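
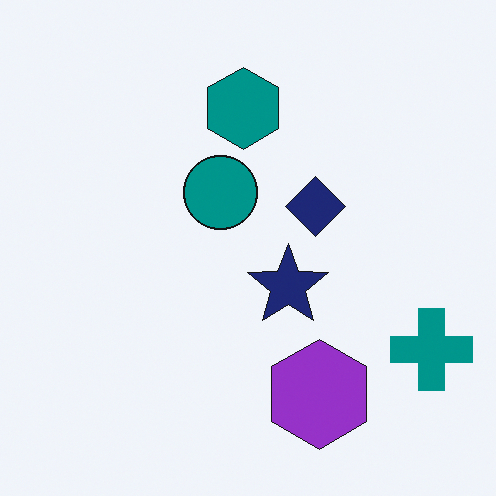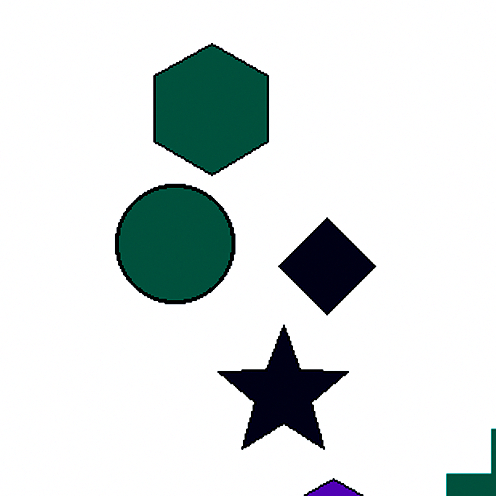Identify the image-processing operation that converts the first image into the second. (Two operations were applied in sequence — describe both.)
Cropped to a modestly smaller region and rescaled, then boosted in contrast.

The visible shapes are larger and the field of view is narrower; shapes near the original edges may be partly or wholly outside the frame — a crop-and-rescale. Tones are pushed away from mid-grey across the whole image — a global contrast change.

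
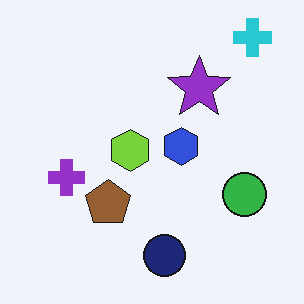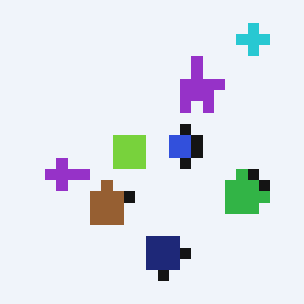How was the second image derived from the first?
It was coarsely pixelated.

Shapes are reduced to large square blocks; fine edges and outlines are lost — a downscale-then-upscale (mosaic) effect.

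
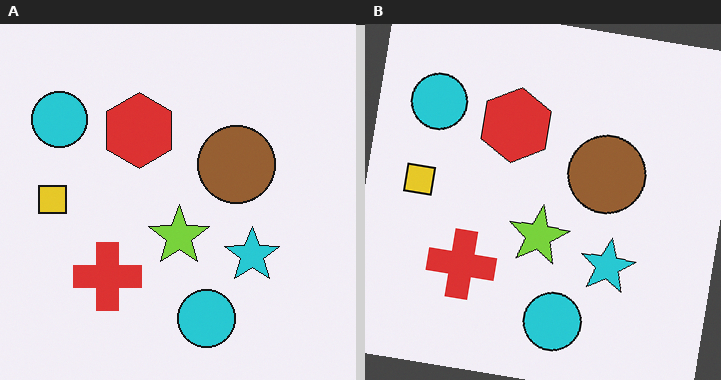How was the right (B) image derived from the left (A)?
This is the original image rotated clockwise by a few degrees.

Every shape is tilted by the same angle and the image corners show triangular fill wedges — a whole-image rotation by a non-right angle.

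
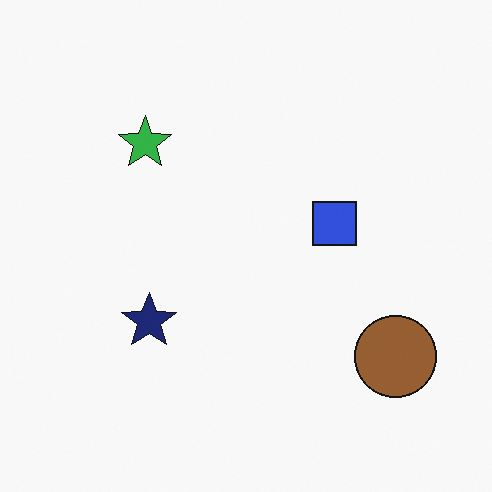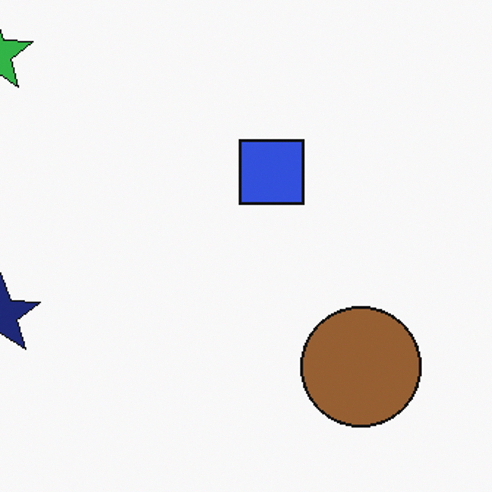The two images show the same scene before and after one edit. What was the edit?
This is the original image cropped to a modestly smaller region and rescaled.

The visible shapes are larger and the field of view is narrower; shapes near the original edges may be partly or wholly outside the frame — a crop-and-rescale.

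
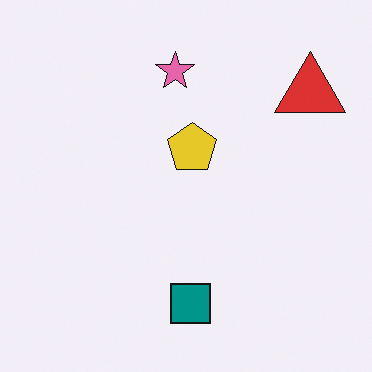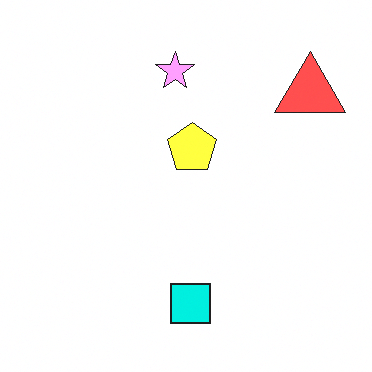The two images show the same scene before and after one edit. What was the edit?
This is the original image brightened a lot.

Every pixel — background and shapes alike — is uniformly brightened.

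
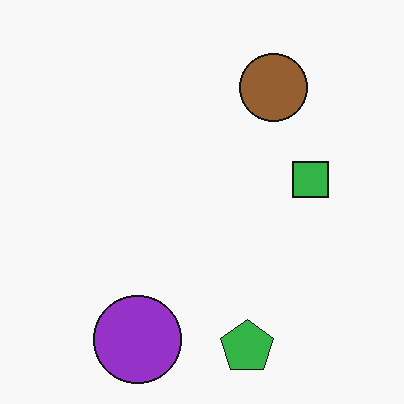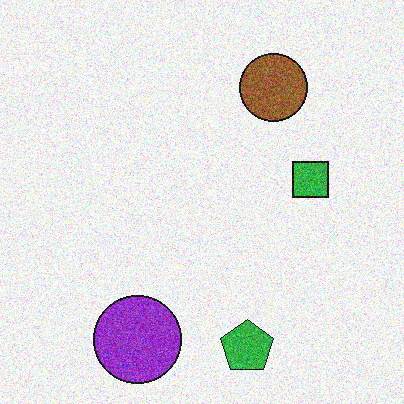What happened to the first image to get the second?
It was degraded with strong gaussian noise.

Random speckle covers the whole image, including the flat background.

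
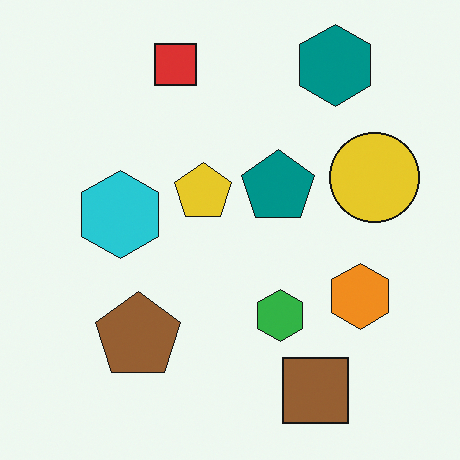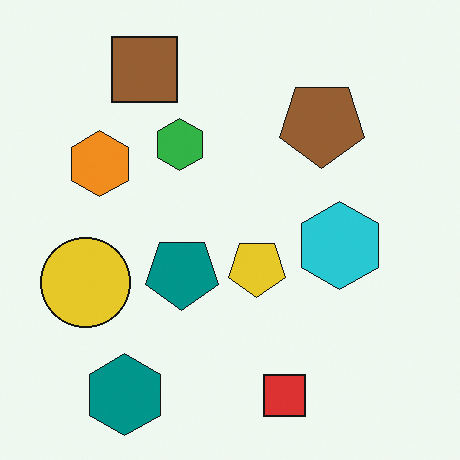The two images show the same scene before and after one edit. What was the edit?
This is the original image rotated 180°.

The teal hexagon sits in the top-right of the first image and the bottom-left of the second — consistent with a whole-image 180° rotation.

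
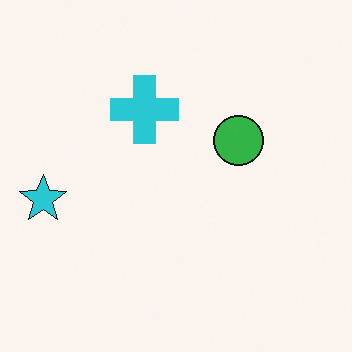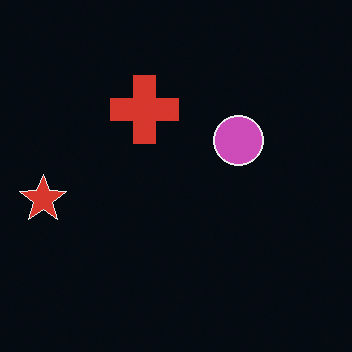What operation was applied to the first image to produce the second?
The second image is the first color-inverted (negative).

The light background has become dark and every shape's color is its complement — a photographic negative.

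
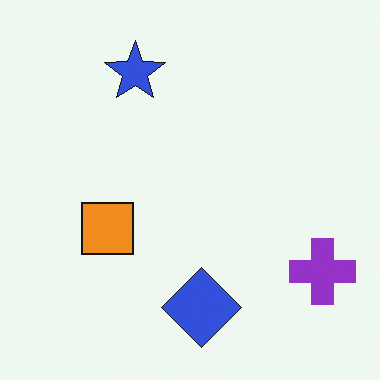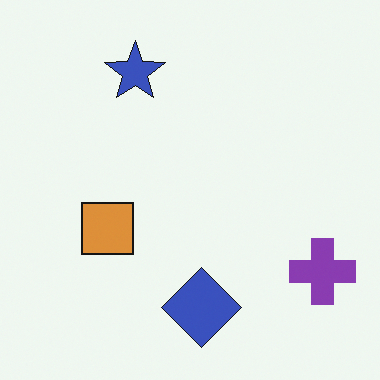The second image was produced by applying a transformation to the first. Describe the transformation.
This is the original image slightly desaturated.

All colors are more muted and greyish — a global saturation change.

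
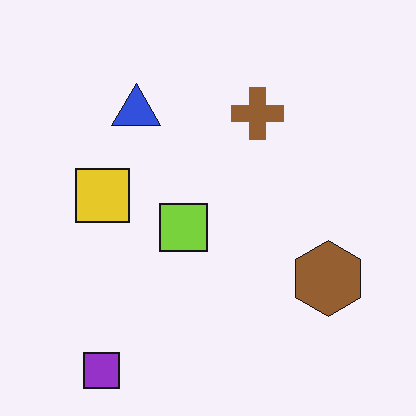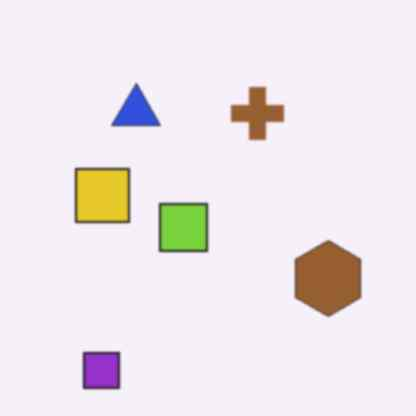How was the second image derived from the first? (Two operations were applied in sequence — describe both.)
The transformation is: slightly softened, then JPEG-compressed with visible artifacts.

Shape edges and outlines are uniformly softened across the whole image. Blocky 8×8 compression artifacts appear around shape edges and the flat background shows ringing — characteristic JPEG degradation.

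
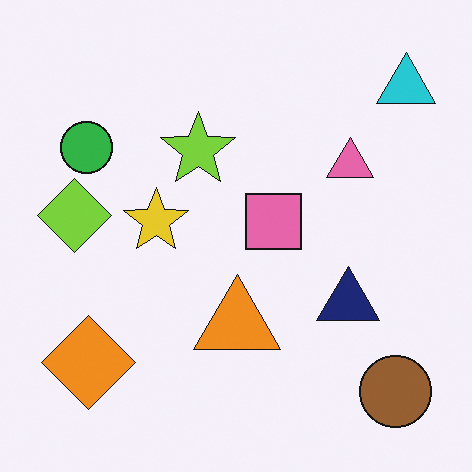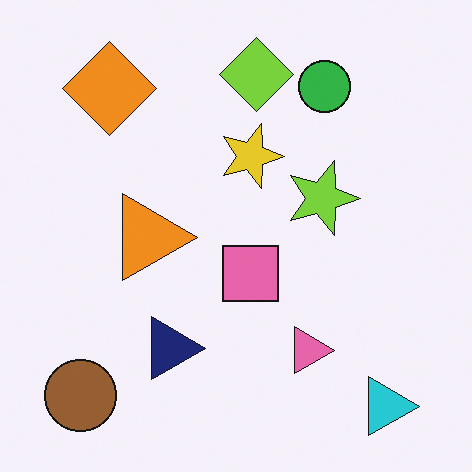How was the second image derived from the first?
It was rotated 90° clockwise.

The cyan triangle sits in the top-right of the first image and the bottom-right of the second — consistent with a whole-image 90° clockwise rotation.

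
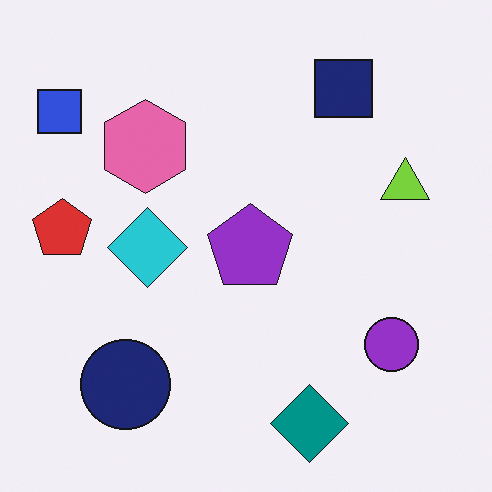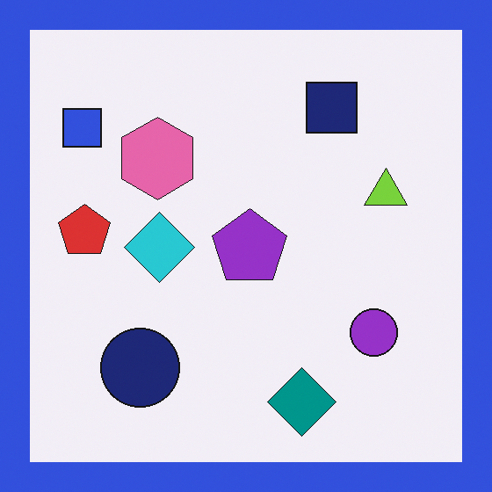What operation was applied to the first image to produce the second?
The transformation is: framed with a blue border.

A solid blue frame runs around the edge of the second image, with the content slightly shrunk inside it.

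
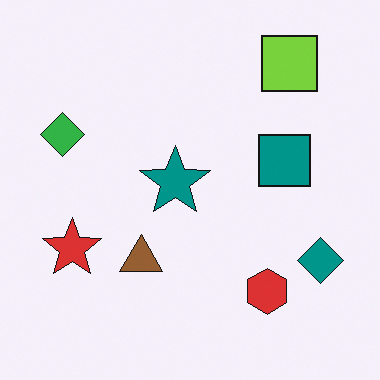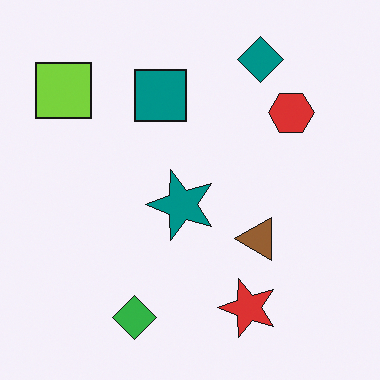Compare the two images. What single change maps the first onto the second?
The second image is the first rotated 90° counter-clockwise.

The lime square sits in the top-right of the first image and the top-left of the second — consistent with a whole-image 90° counter-clockwise rotation.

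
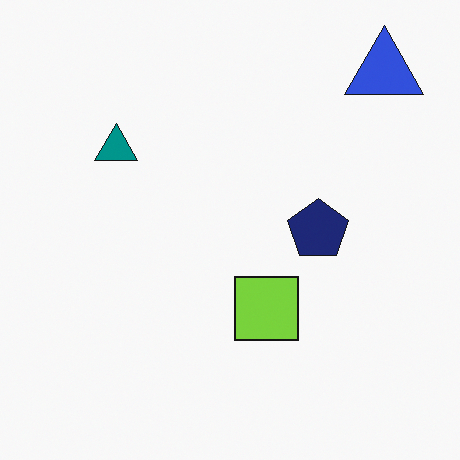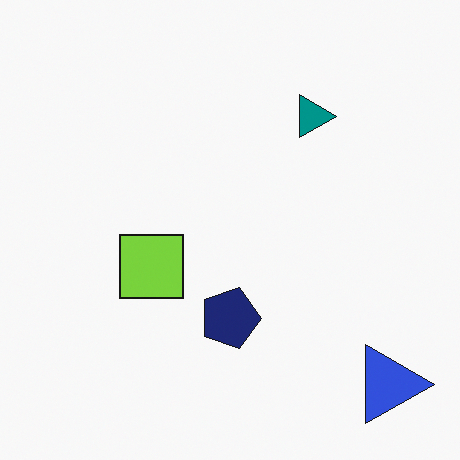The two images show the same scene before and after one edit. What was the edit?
It was rotated 90° clockwise.

The blue triangle sits in the top-right of the first image and the bottom-right of the second — consistent with a whole-image 90° clockwise rotation.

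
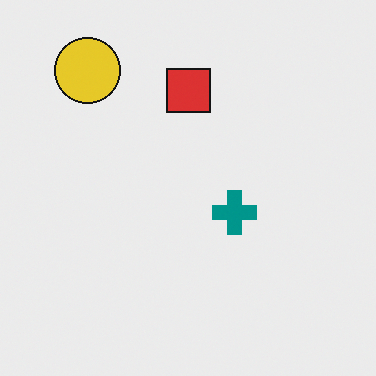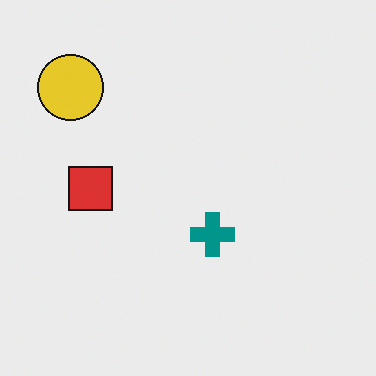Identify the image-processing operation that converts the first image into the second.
It was transposed (reflected across the top-left ↔ bottom-right diagonal).

Shapes have swapped their row and column positions — what was in the top-right is now in the bottom-left — a diagonal reflection.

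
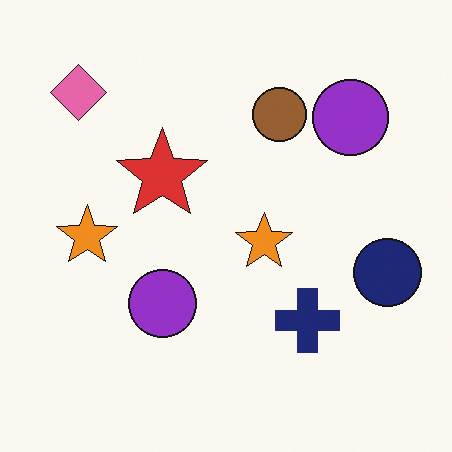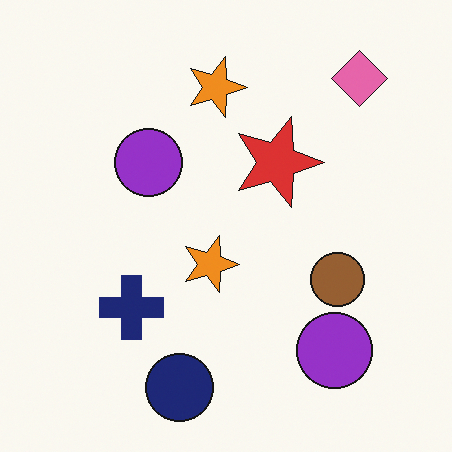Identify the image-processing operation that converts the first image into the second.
It was rotated 90° clockwise.

The pink diamond sits in the top-left of the first image and the top-right of the second — consistent with a whole-image 90° clockwise rotation.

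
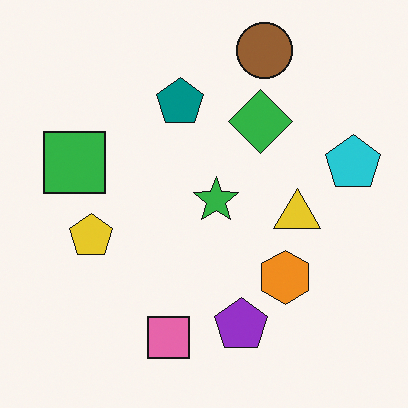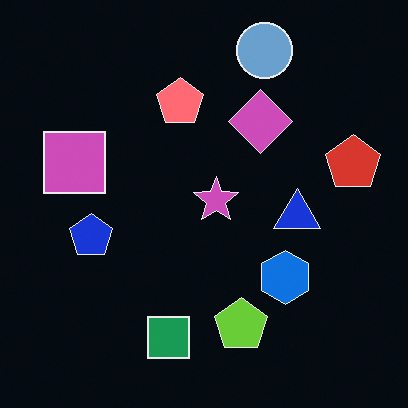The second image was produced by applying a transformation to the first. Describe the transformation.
This is the original image color-inverted (negative).

The light background has become dark and every shape's color is its complement — a photographic negative.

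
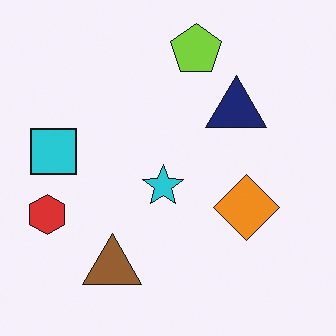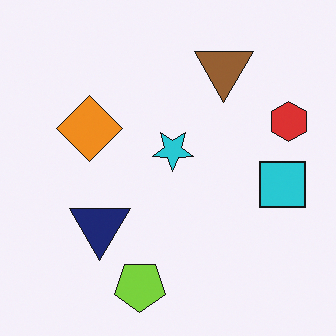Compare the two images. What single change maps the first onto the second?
This is the original image rotated 180°.

The red hexagon sits in the left of the first image and the right of the second — consistent with a whole-image 180° rotation.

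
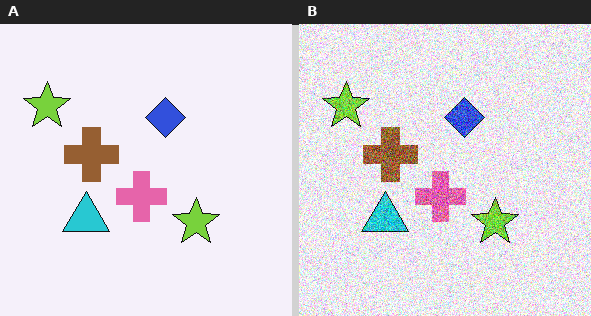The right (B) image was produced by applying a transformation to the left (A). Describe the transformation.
The right (B) image is the left (A) degraded with strong gaussian noise.

Random speckle covers the whole image, including the flat background.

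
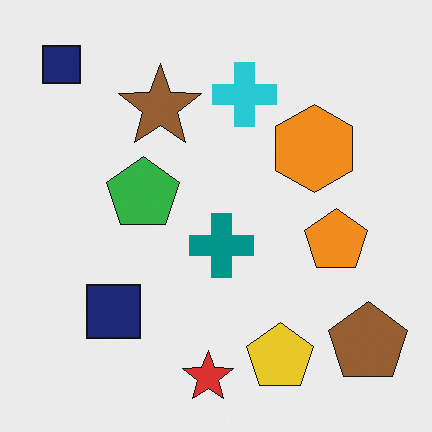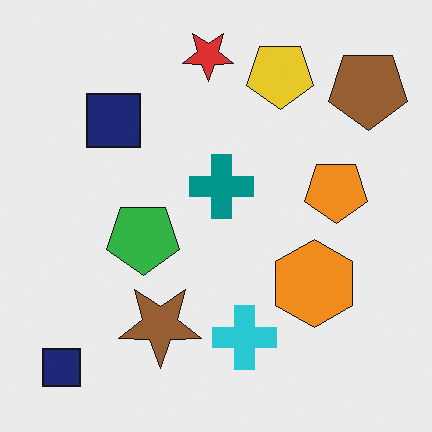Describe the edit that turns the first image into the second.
The image was flipped vertically (top ↔ bottom).

The red star is in the bottom of the first image and the top of the second — shapes on opposite sides of the horizontal midline have swapped in a mirror flip.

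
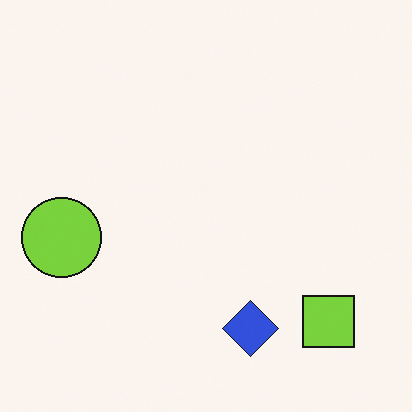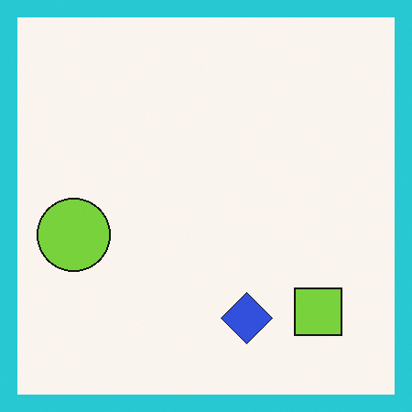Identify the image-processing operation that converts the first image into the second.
The transformation is: framed with a cyan border.

A solid cyan frame runs around the edge of the second image, with the content slightly shrunk inside it.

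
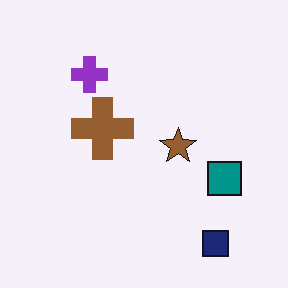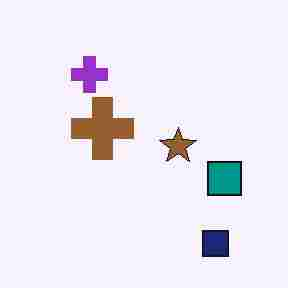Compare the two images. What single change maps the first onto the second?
The transformation is: heavily JPEG-compressed with obvious blocking artifacts.

Blocky 8×8 compression artifacts appear around shape edges and the flat background shows ringing — characteristic JPEG degradation.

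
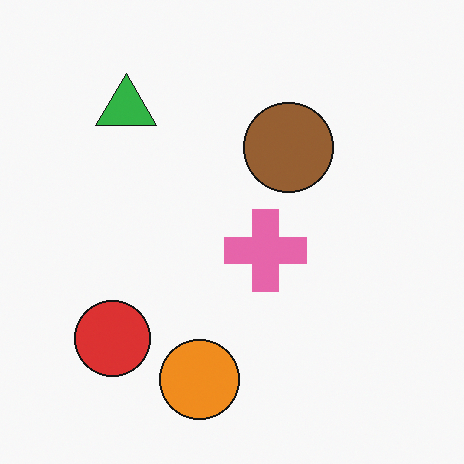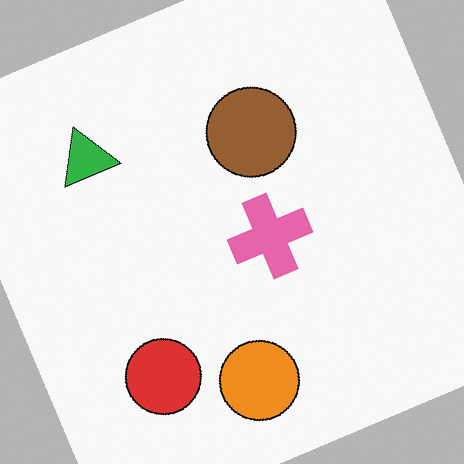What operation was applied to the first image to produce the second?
The transformation is: rotated counter-clockwise by a clearly visible amount.

Every shape is tilted by the same angle and the image corners show triangular fill wedges — a whole-image rotation by a non-right angle.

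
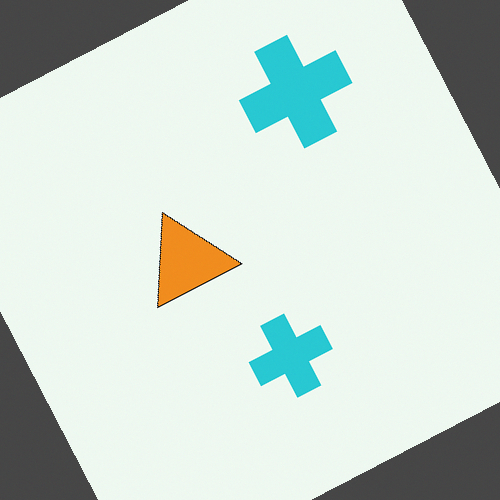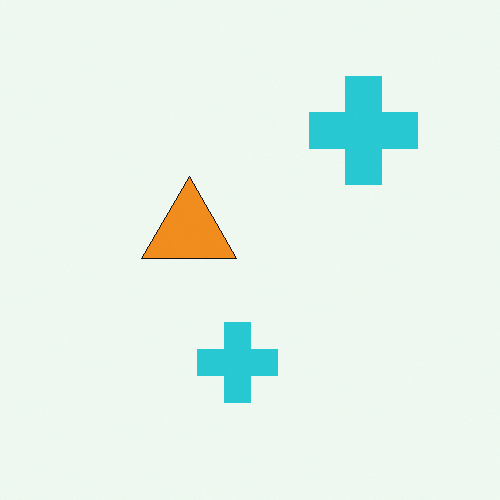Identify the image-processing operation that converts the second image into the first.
The transformation is: rotated counter-clockwise by a clearly visible amount.

Every shape is tilted by the same angle and the image corners show triangular fill wedges — a whole-image rotation by a non-right angle.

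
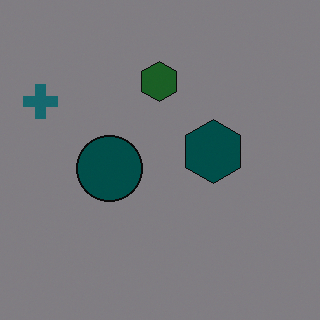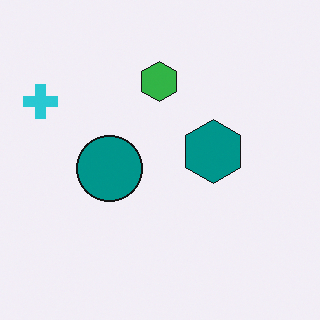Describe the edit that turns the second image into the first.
It was substantially darkened.

Every pixel — background and shapes alike — is uniformly darkened.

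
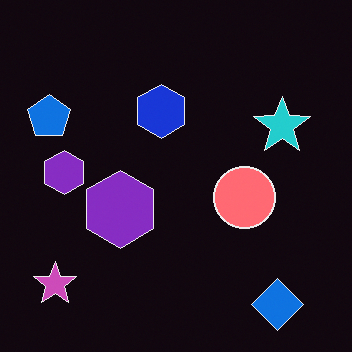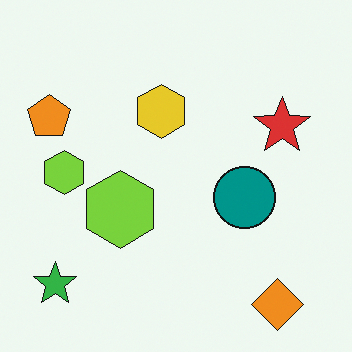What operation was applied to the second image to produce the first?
The first image is the second color-inverted (negative).

The light background has become dark and every shape's color is its complement — a photographic negative.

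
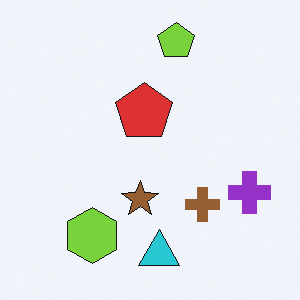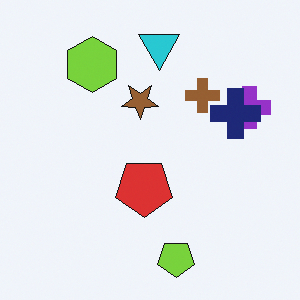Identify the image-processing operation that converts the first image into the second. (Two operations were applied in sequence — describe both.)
The second image is the first flipped vertically (top ↔ bottom), then overlaid with an additional navy cross.

The lime pentagon is in the top of the first image and the bottom of the second — shapes on opposite sides of the horizontal midline have swapped in a mirror flip. A navy cross appears in the second image that is absent from the first.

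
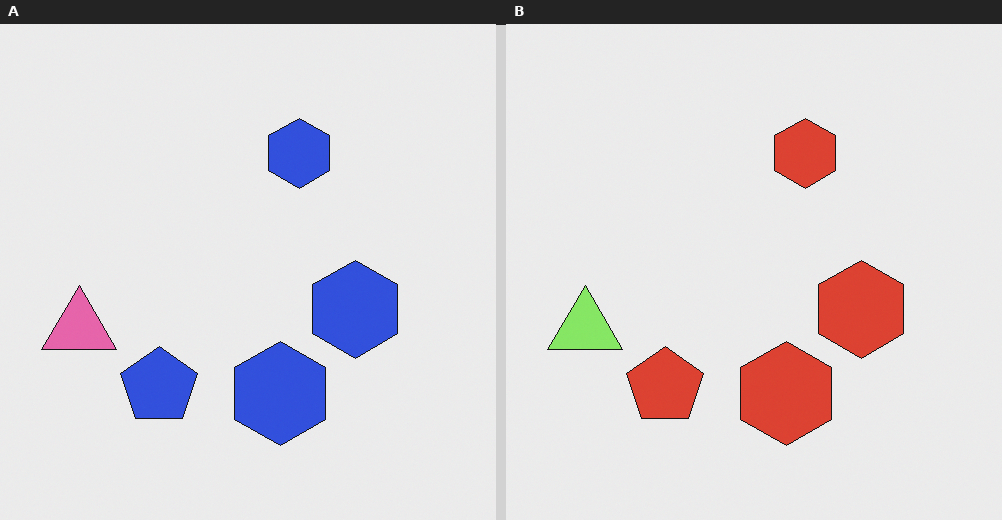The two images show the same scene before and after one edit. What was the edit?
Hue-shifted noticeably.

Every shape's color has rotated by the same amount around the hue wheel — a uniform hue shift.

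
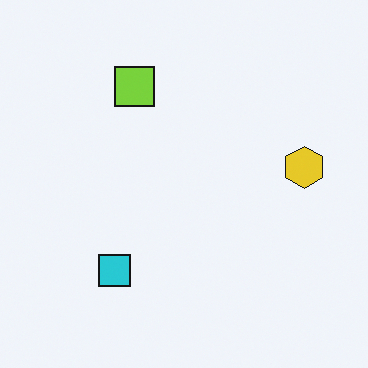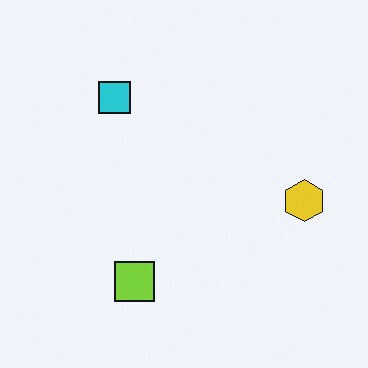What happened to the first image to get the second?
Flipped vertically (top ↔ bottom).

The lime square is in the top of the first image and the bottom of the second — shapes on opposite sides of the horizontal midline have swapped in a mirror flip.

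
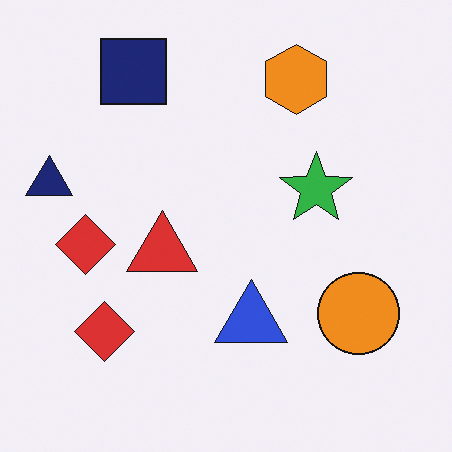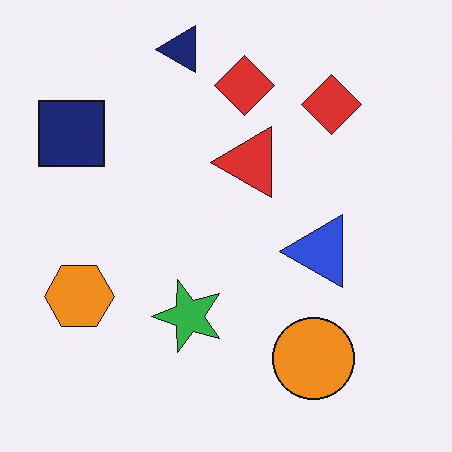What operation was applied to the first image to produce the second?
The second image is the first transposed (reflected across the top-left ↔ bottom-right diagonal).

Shapes have swapped their row and column positions — what was in the top-right is now in the bottom-left — a diagonal reflection.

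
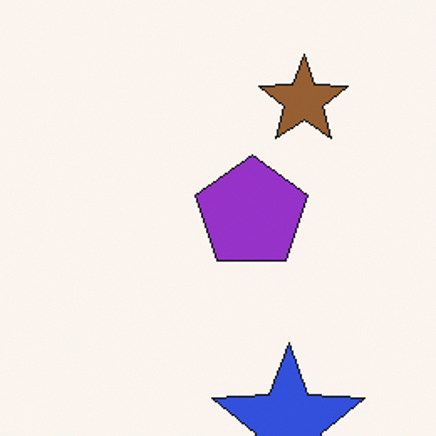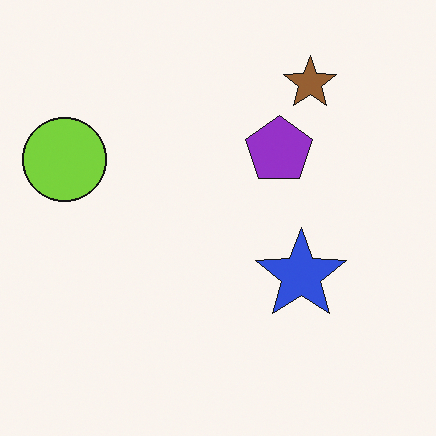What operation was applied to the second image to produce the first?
Cropped tightly and scaled back up.

The visible shapes are larger and the field of view is narrower; shapes near the original edges may be partly or wholly outside the frame — a crop-and-rescale.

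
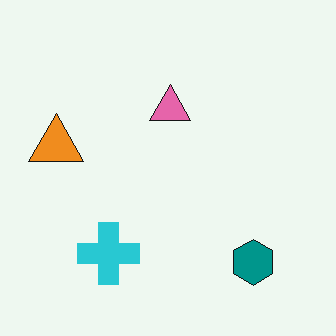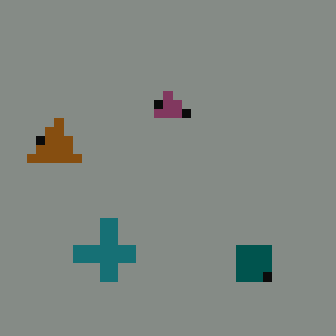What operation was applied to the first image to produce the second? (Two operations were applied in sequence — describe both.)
The transformation is: heavily pixelated into large blocks, then substantially darkened.

Shapes are reduced to large square blocks; fine edges and outlines are lost — a downscale-then-upscale (mosaic) effect. Every pixel — background and shapes alike — is uniformly darkened.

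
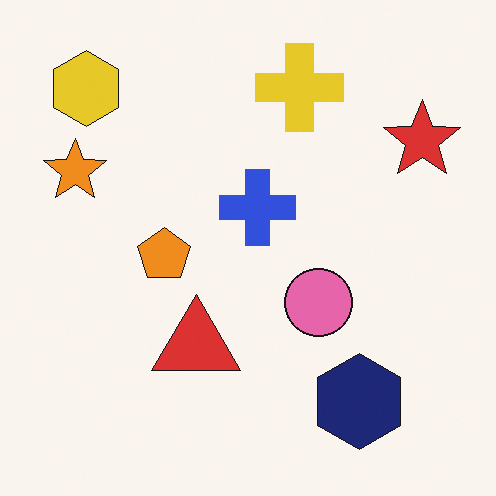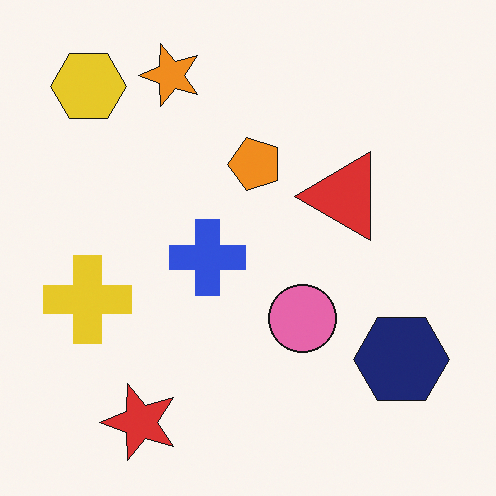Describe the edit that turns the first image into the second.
The second image is the first transposed (reflected across the top-left ↔ bottom-right diagonal).

Shapes have swapped their row and column positions — what was in the top-right is now in the bottom-left — a diagonal reflection.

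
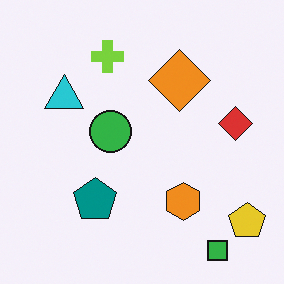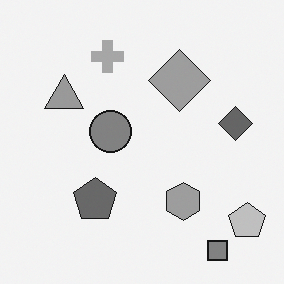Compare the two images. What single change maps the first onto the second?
It was converted to grayscale.

All color is removed — every shape is now a shade of grey.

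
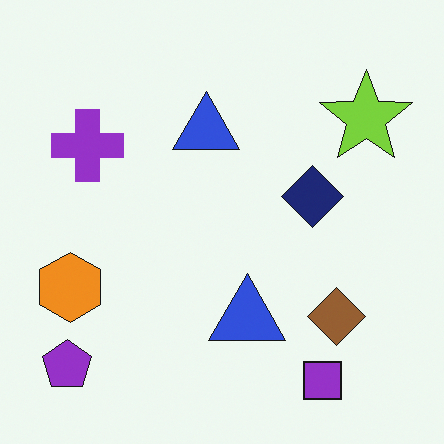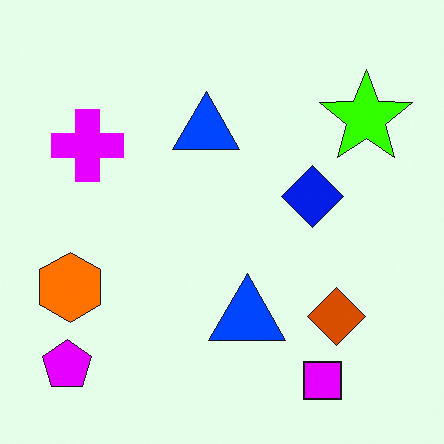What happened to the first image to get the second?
The image was heavily oversaturated.

All colors are more vivid — a global saturation change.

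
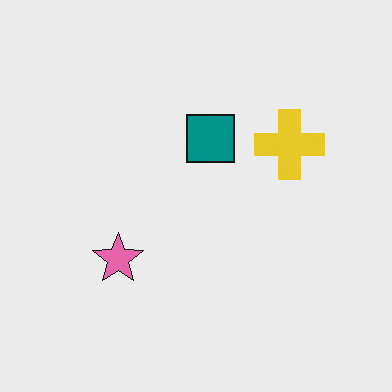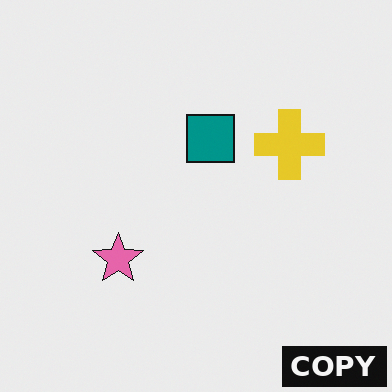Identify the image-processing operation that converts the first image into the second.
This is the original image watermarked with the text "COPY" in the lower-right corner.

A dark label reading "COPY" appears in the lower-right corner.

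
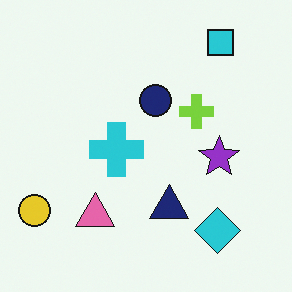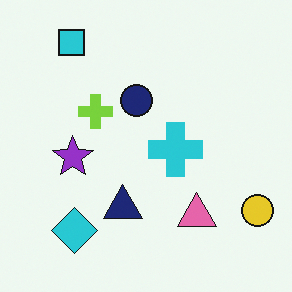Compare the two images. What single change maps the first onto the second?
The transformation is: flipped horizontally (left ↔ right).

The yellow circle is in the bottom-left of the first image and the bottom-right of the second — shapes on opposite sides of the vertical midline have swapped in a mirror flip.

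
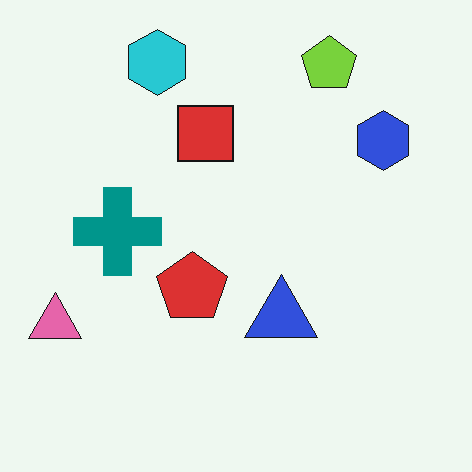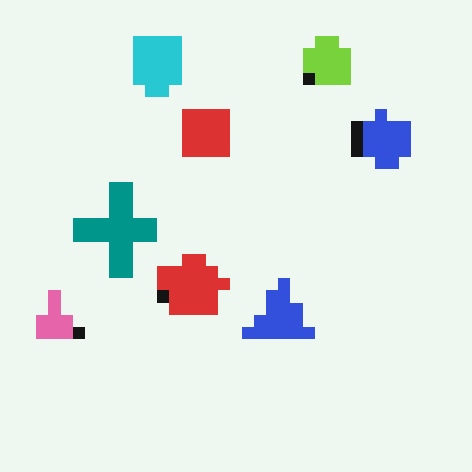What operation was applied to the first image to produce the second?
Coarsely pixelated.

Shapes are reduced to large square blocks; fine edges and outlines are lost — a downscale-then-upscale (mosaic) effect.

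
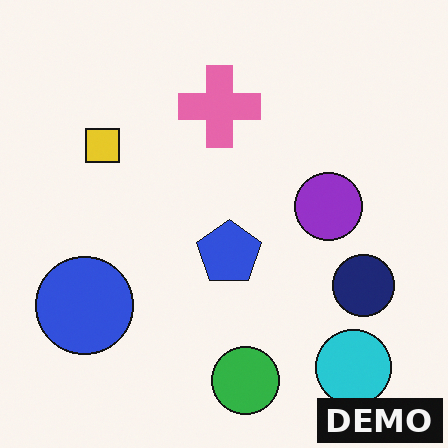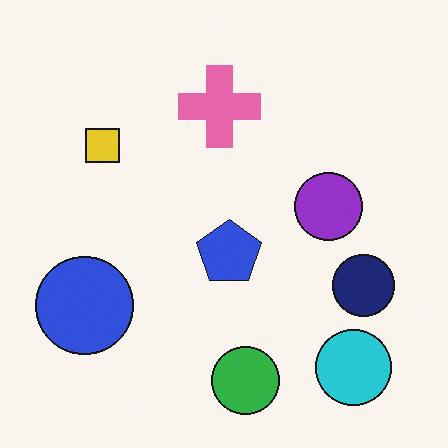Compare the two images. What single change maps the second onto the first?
The transformation is: watermarked with the text "DEMO" in the lower-right corner.

A dark label reading "DEMO" appears in the lower-right corner.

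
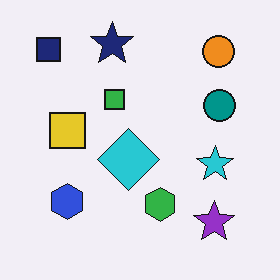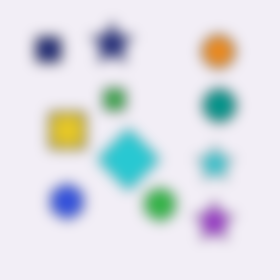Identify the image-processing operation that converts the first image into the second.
It was strongly gaussian-blurred.

Shape edges and outlines are uniformly softened across the whole image.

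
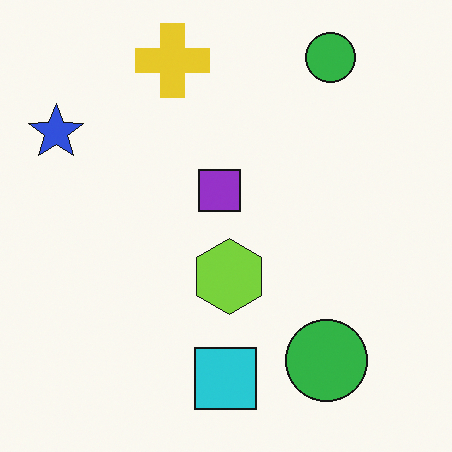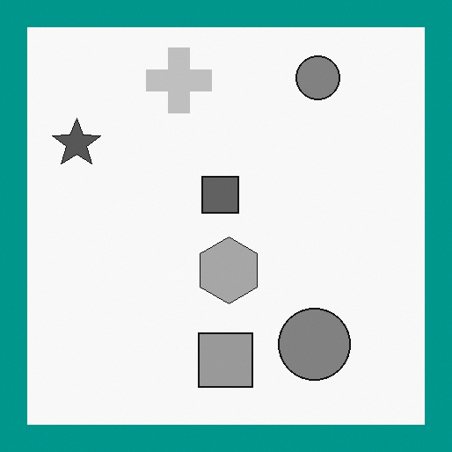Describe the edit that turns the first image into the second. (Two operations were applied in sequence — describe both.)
The second image is the first converted to grayscale, then framed with a teal border.

All color is removed — every shape is now a shade of grey. A solid teal frame runs around the edge of the second image, with the content slightly shrunk inside it.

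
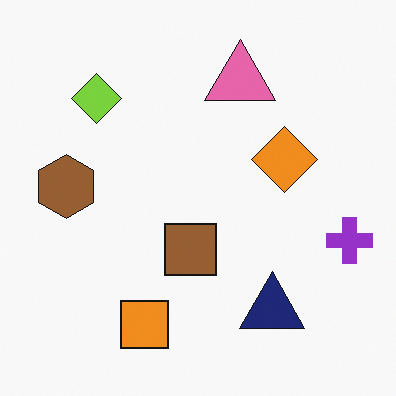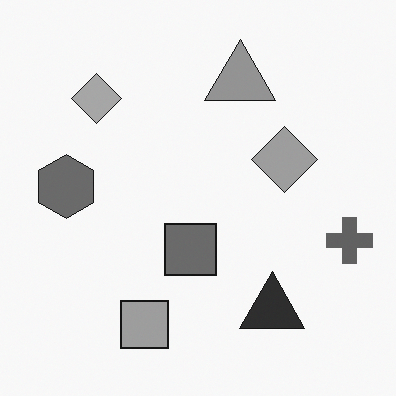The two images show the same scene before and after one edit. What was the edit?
The image was converted to grayscale.

All color is removed — every shape is now a shade of grey.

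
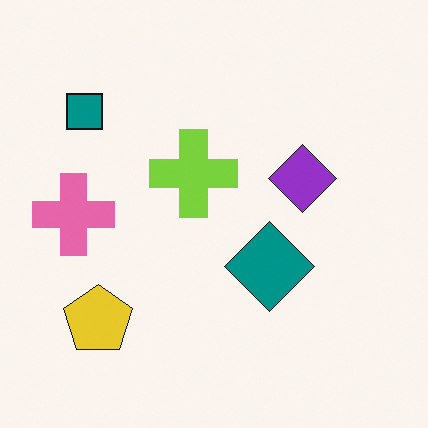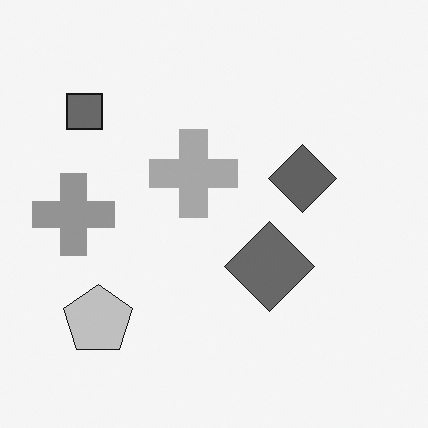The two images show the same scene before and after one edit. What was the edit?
The transformation is: converted to grayscale.

All color is removed — every shape is now a shade of grey.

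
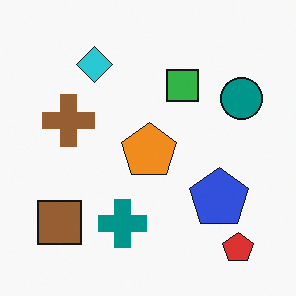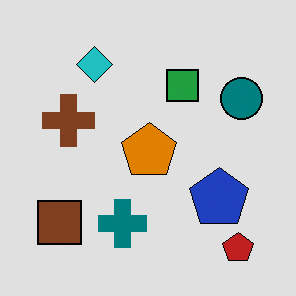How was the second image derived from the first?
It was moderately posterized.

Each flat color has snapped to a coarser quantized level — most visibly, the near-white background has dropped to a flat grey.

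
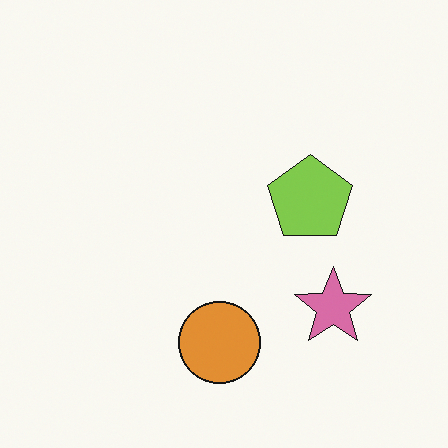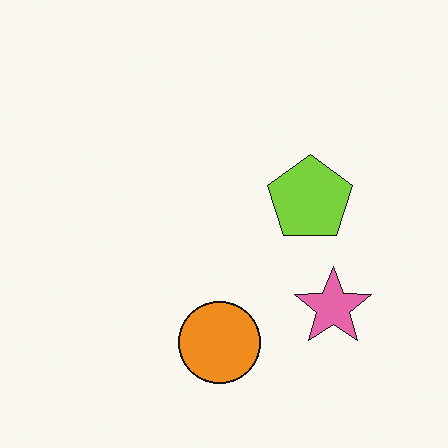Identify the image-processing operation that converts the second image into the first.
The first image is the second slightly desaturated.

All colors are more muted and greyish — a global saturation change.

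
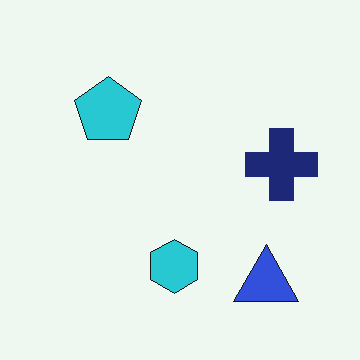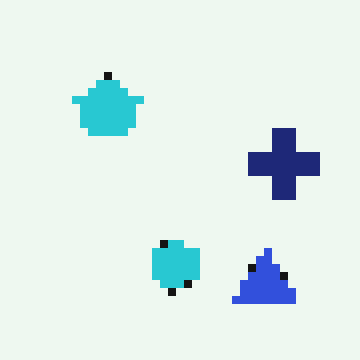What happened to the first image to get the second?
The second image is the first pixelated into visible square blocks.

Shapes are reduced to large square blocks; fine edges and outlines are lost — a downscale-then-upscale (mosaic) effect.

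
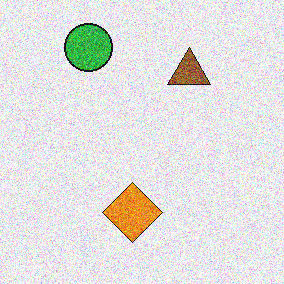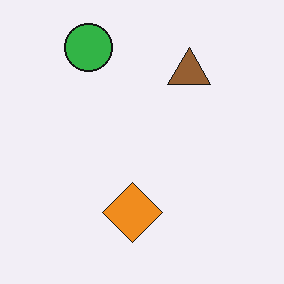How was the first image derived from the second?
It was degraded with strong gaussian noise.

Random speckle covers the whole image, including the flat background.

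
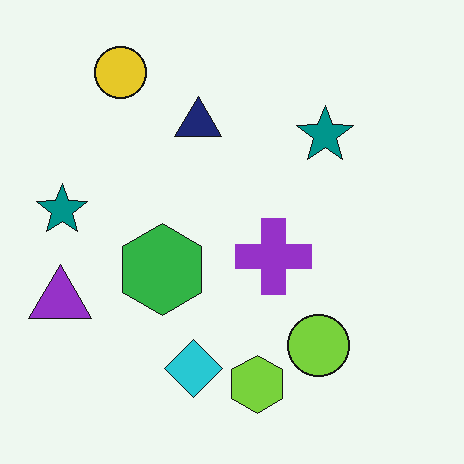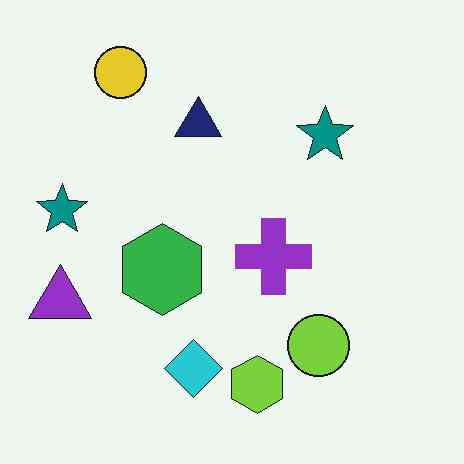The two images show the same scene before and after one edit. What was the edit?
The image was JPEG-compressed with visible artifacts.

Blocky 8×8 compression artifacts appear around shape edges and the flat background shows ringing — characteristic JPEG degradation.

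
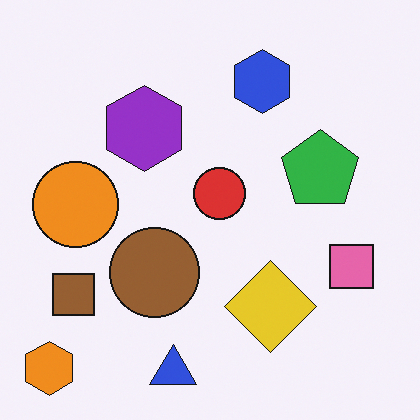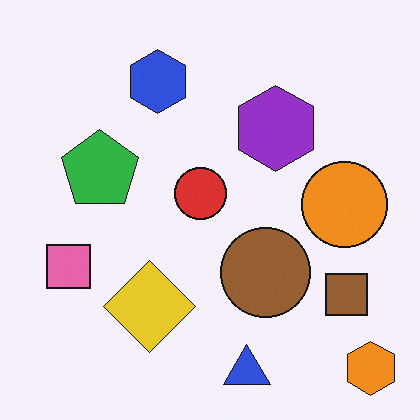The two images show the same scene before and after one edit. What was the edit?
The second image is the first flipped horizontally (left ↔ right).

The orange hexagon is in the bottom-left of the first image and the bottom-right of the second — shapes on opposite sides of the vertical midline have swapped in a mirror flip.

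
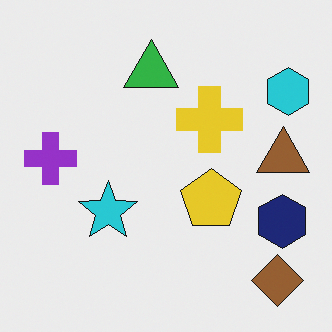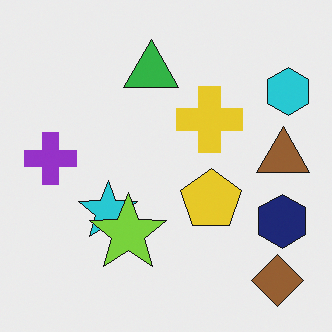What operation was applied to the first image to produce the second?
The image was overlaid with an additional lime star.

A lime star appears in the second image that is absent from the first.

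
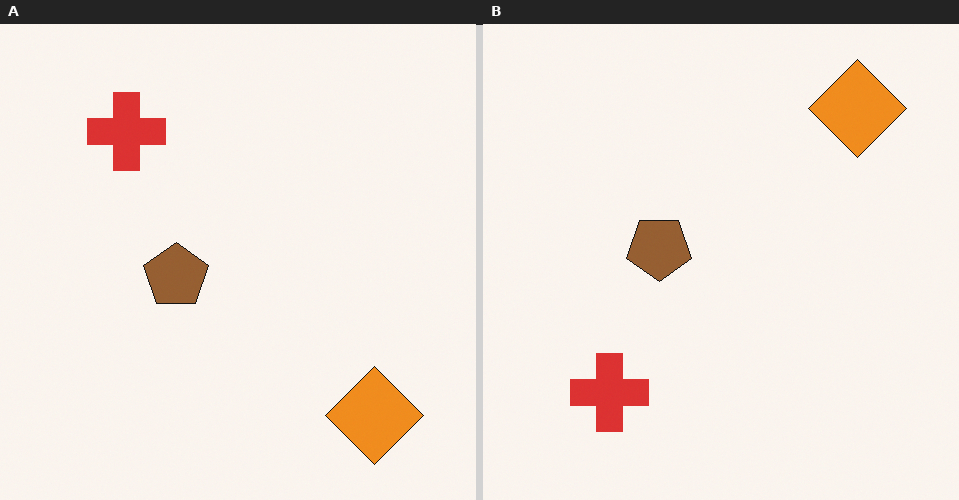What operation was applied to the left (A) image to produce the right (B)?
The right (B) image is the left (A) flipped vertically (top ↔ bottom).

The orange diamond is in the bottom-right of the left (A) image and the top-right of the right (B) — shapes on opposite sides of the horizontal midline have swapped in a mirror flip.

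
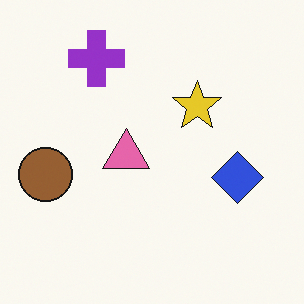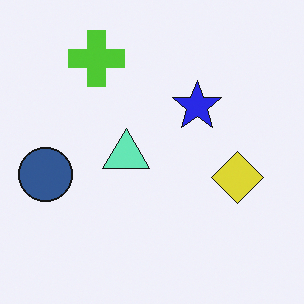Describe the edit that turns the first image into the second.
The image was hue-shifted through roughly half the color wheel.

Every shape's color has rotated by the same amount around the hue wheel — a uniform hue shift.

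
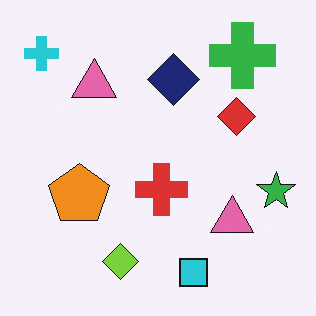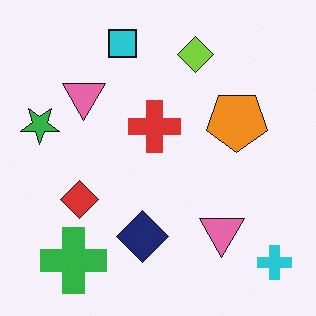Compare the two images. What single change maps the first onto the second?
The second image is the first rotated 180°.

The cyan cross sits in the top-left of the first image and the bottom-right of the second — consistent with a whole-image 180° rotation.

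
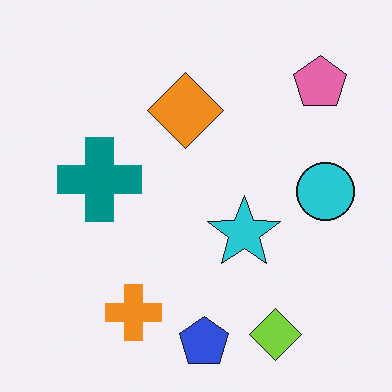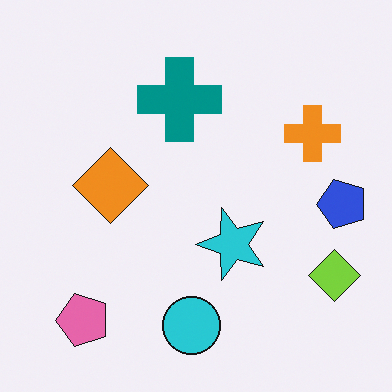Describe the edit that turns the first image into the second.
The second image is the first transposed (reflected across the top-left ↔ bottom-right diagonal).

Shapes have swapped their row and column positions — what was in the top-right is now in the bottom-left — a diagonal reflection.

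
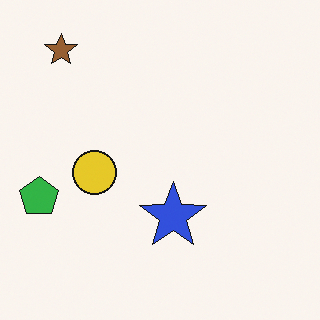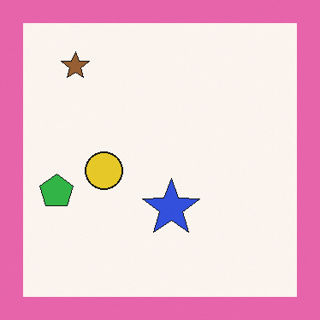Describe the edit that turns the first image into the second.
The image was framed with a pink border.

A solid pink frame runs around the edge of the second image, with the content slightly shrunk inside it.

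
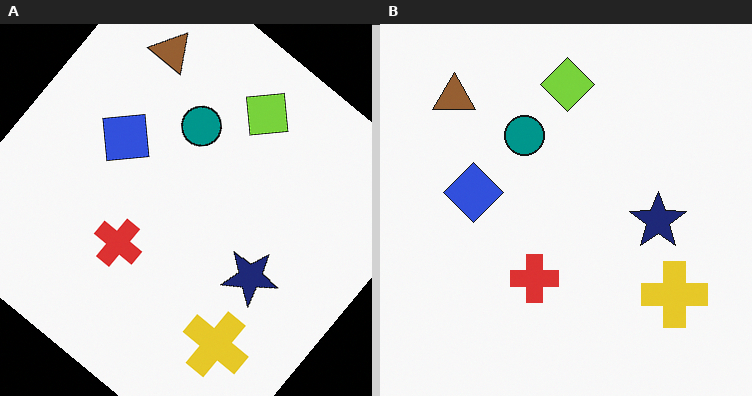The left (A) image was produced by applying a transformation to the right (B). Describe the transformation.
This is the original image rotated clockwise by a large amount — several tens of degrees.

Every shape is tilted by the same angle and the image corners show triangular fill wedges — a whole-image rotation by a non-right angle.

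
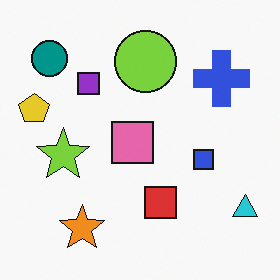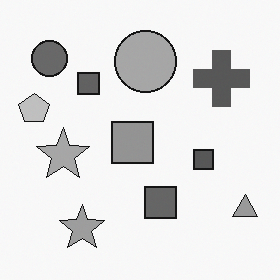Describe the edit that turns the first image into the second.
It was converted to grayscale.

All color is removed — every shape is now a shade of grey.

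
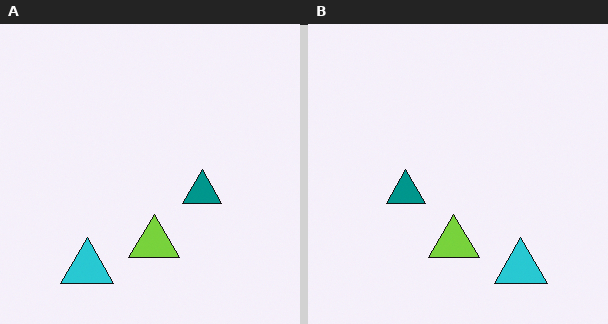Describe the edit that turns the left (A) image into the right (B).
This is the original image flipped horizontally (left ↔ right).

The cyan triangle is in the bottom-left of the left (A) image and the bottom-right of the right (B) — shapes on opposite sides of the vertical midline have swapped in a mirror flip.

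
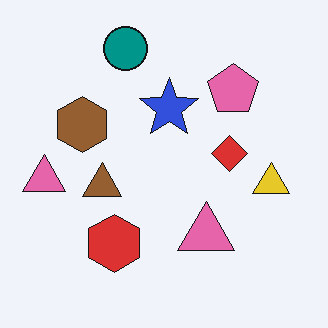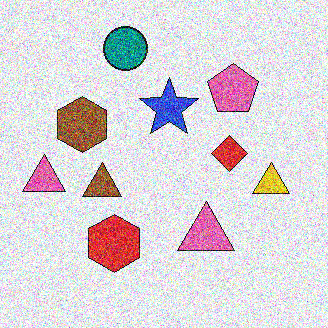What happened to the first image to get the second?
This is the original image degraded with strong gaussian noise.

Random speckle covers the whole image, including the flat background.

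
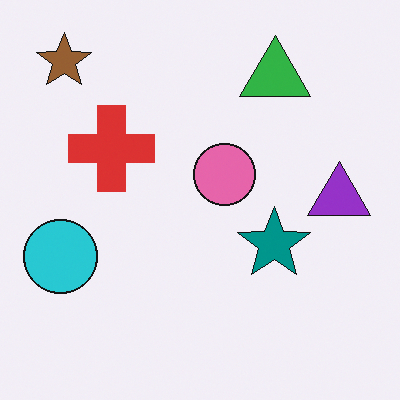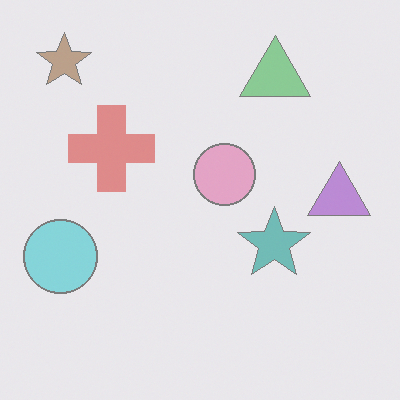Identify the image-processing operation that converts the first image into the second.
The transformation is: washed out (contrast reduced).

Tones are pushed toward mid-grey across the whole image — a global contrast change.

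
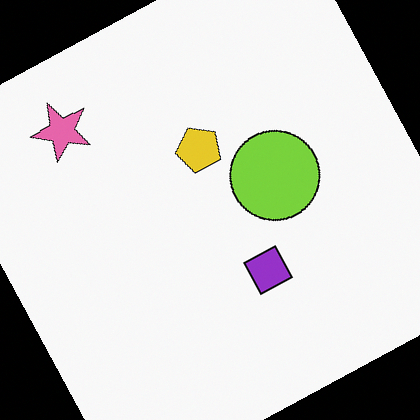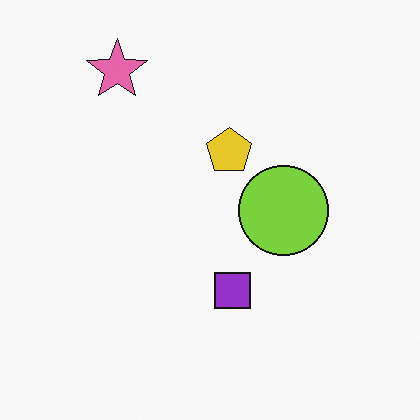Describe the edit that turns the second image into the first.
The first image is the second rotated counter-clockwise by a clearly visible amount.

Every shape is tilted by the same angle and the image corners show triangular fill wedges — a whole-image rotation by a non-right angle.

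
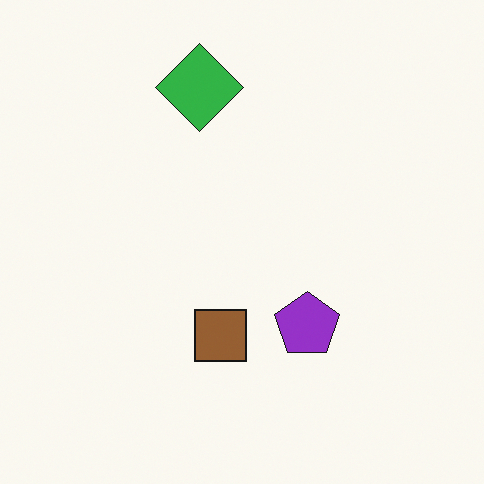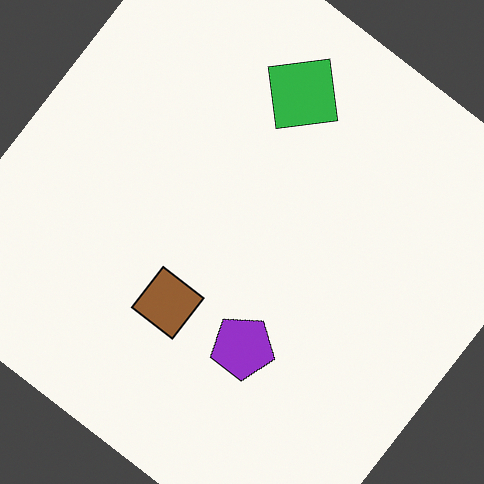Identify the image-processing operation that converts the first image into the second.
The second image is the first rotated clockwise by a large amount — several tens of degrees.

Every shape is tilted by the same angle and the image corners show triangular fill wedges — a whole-image rotation by a non-right angle.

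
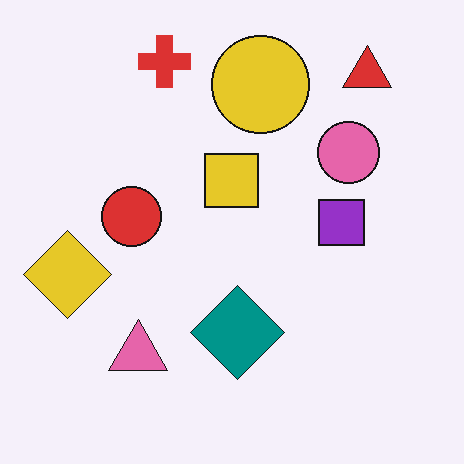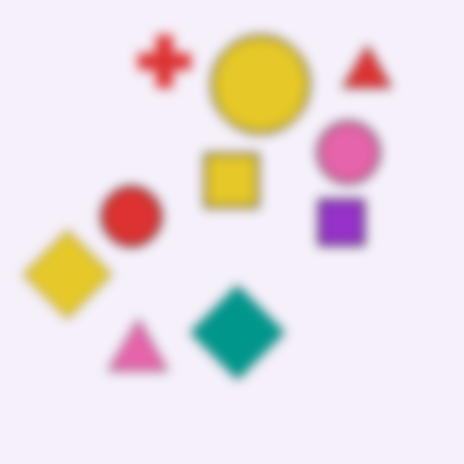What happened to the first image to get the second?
This is the original image strongly gaussian-blurred.

Shape edges and outlines are uniformly softened across the whole image.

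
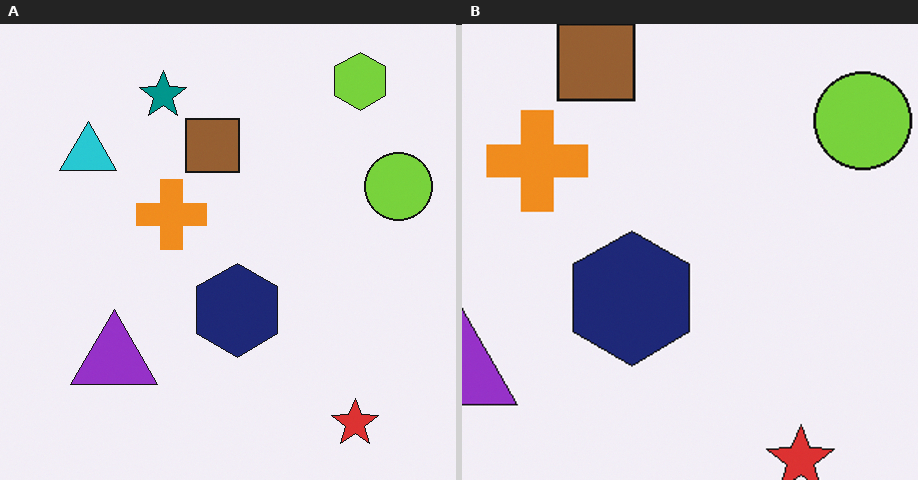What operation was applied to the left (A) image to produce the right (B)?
Cropped to a modestly smaller region and rescaled.

The visible shapes are larger and the field of view is narrower; shapes near the original edges may be partly or wholly outside the frame — a crop-and-rescale.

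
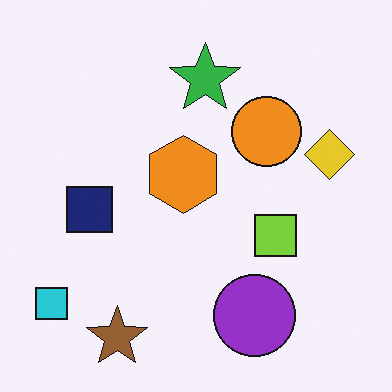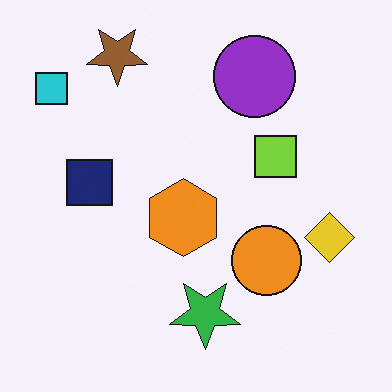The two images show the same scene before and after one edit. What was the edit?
It was flipped vertically (top ↔ bottom).

The brown star is in the bottom-left of the first image and the top-left of the second — shapes on opposite sides of the horizontal midline have swapped in a mirror flip.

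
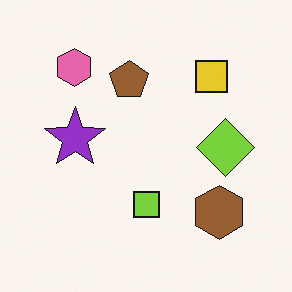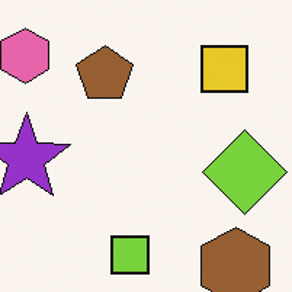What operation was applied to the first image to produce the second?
Cropped slightly and scaled back up.

The visible shapes are larger and the field of view is narrower; shapes near the original edges may be partly or wholly outside the frame — a crop-and-rescale.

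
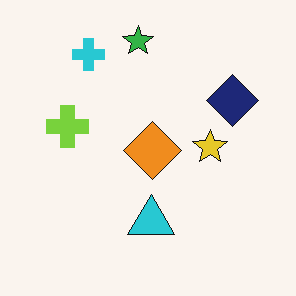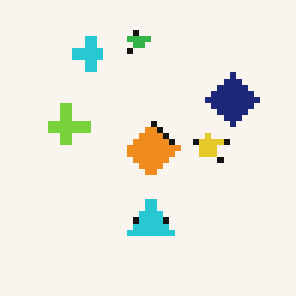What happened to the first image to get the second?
The second image is the first pixelated into visible square blocks.

Shapes are reduced to large square blocks; fine edges and outlines are lost — a downscale-then-upscale (mosaic) effect.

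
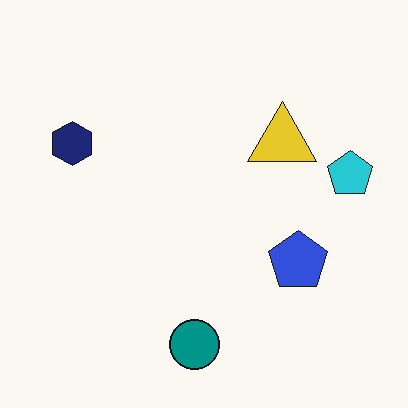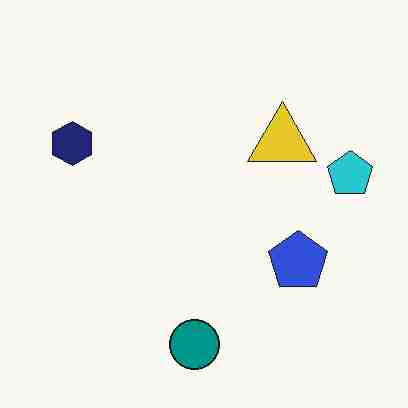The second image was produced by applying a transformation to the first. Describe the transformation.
The transformation is: heavily JPEG-compressed with obvious blocking artifacts.

Blocky 8×8 compression artifacts appear around shape edges and the flat background shows ringing — characteristic JPEG degradation.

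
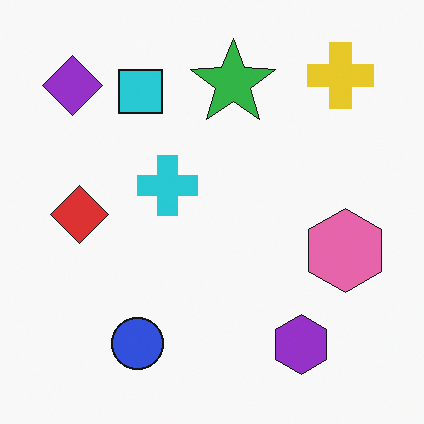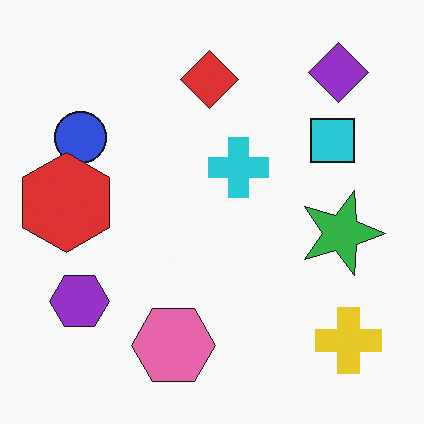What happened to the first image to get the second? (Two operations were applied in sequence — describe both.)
The transformation is: rotated 90° clockwise, then overlaid with an additional red hexagon.

The purple diamond sits in the top-left of the first image and the top-right of the second — consistent with a whole-image 90° clockwise rotation. A red hexagon appears in the second image that is absent from the first.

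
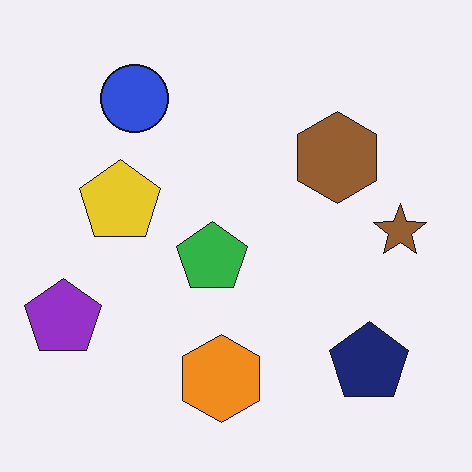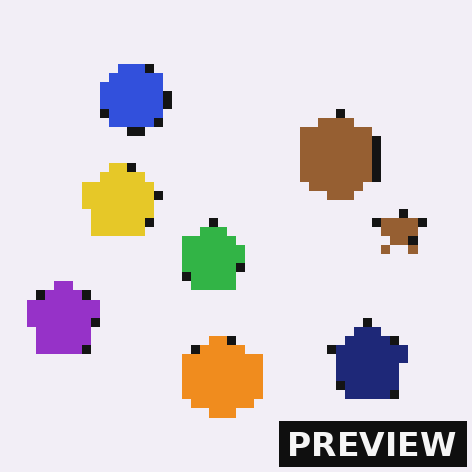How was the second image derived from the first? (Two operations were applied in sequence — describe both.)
This is the original image heavily pixelated into large blocks, then watermarked with the text "PREVIEW" in the lower-right corner.

Shapes are reduced to large square blocks; fine edges and outlines are lost — a downscale-then-upscale (mosaic) effect. A dark label reading "PREVIEW" appears in the lower-right corner.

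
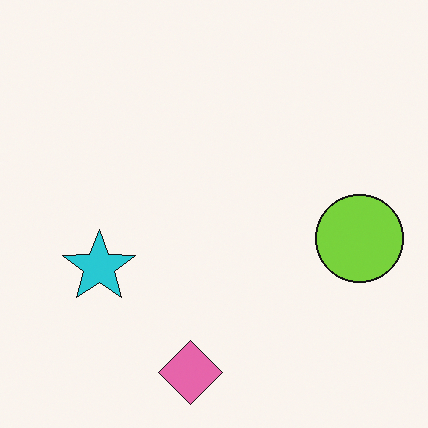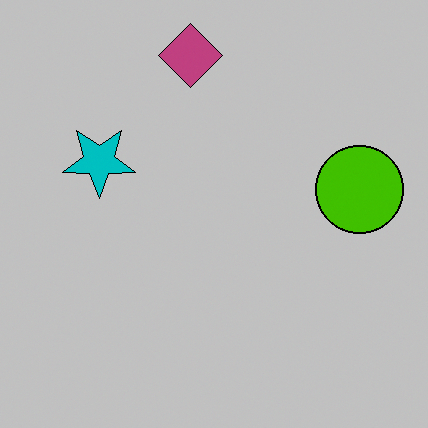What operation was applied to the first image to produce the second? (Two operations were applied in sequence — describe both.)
This is the original image aggressively posterized, then flipped vertically (top ↔ bottom).

Each flat color has snapped to a coarser quantized level — most visibly, the near-white background has dropped to a flat grey. The pink diamond is in the bottom of the first image and the top of the second — shapes on opposite sides of the horizontal midline have swapped in a mirror flip.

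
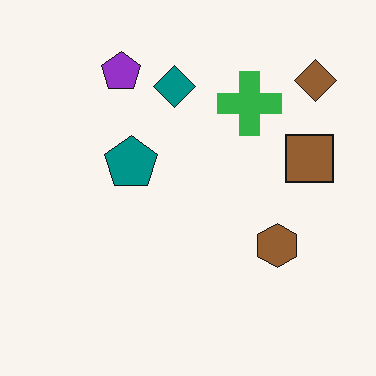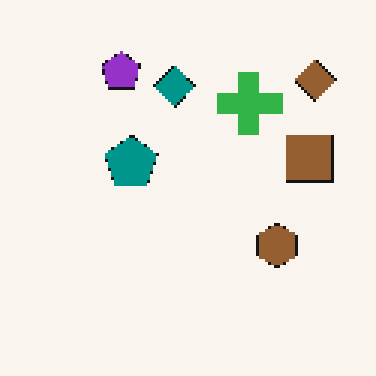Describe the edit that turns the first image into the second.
This is the original image mildly pixelated.

Shapes are reduced to large square blocks; fine edges and outlines are lost — a downscale-then-upscale (mosaic) effect.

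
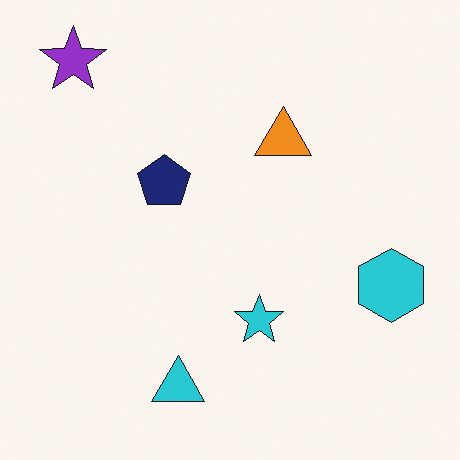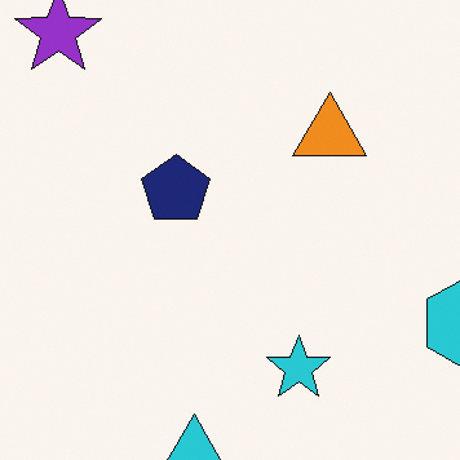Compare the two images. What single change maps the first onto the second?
Cropped to a modestly smaller region and rescaled.

The visible shapes are larger and the field of view is narrower; shapes near the original edges may be partly or wholly outside the frame — a crop-and-rescale.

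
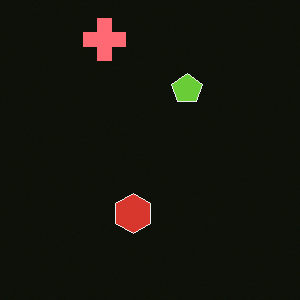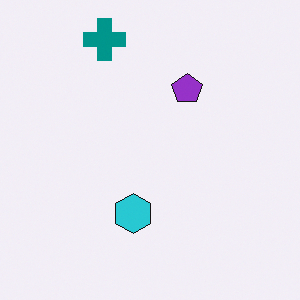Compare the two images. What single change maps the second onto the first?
The first image is the second color-inverted (negative).

The light background has become dark and every shape's color is its complement — a photographic negative.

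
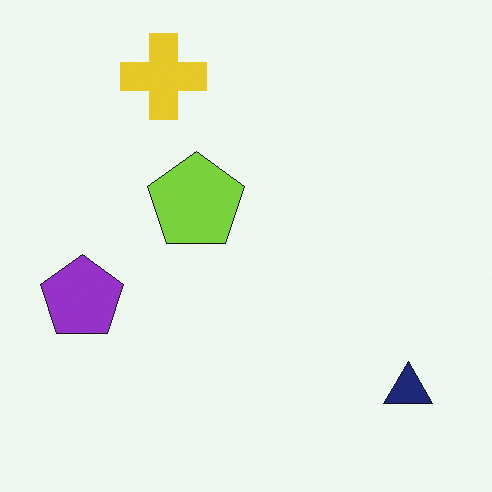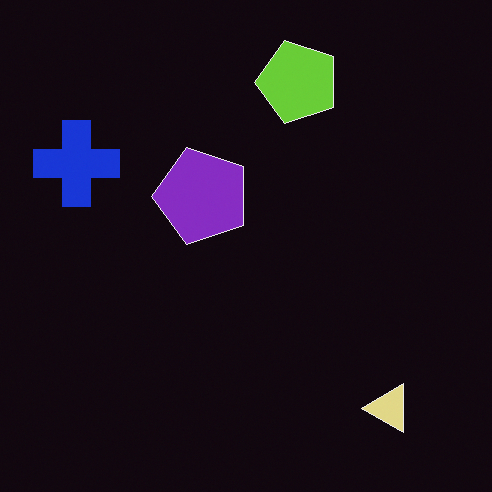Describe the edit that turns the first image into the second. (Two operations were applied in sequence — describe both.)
It was color-inverted (negative), then transposed (reflected across the top-left ↔ bottom-right diagonal).

The light background has become dark and every shape's color is its complement — a photographic negative. Shapes have swapped their row and column positions — what was in the top-right is now in the bottom-left — a diagonal reflection.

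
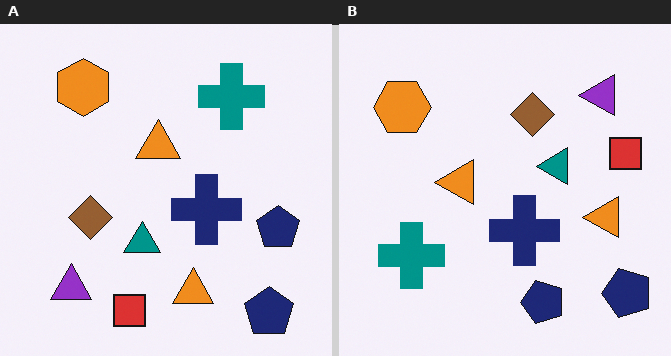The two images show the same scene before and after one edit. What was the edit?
It was transposed (reflected across the top-left ↔ bottom-right diagonal).

Shapes have swapped their row and column positions — what was in the top-right is now in the bottom-left — a diagonal reflection.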